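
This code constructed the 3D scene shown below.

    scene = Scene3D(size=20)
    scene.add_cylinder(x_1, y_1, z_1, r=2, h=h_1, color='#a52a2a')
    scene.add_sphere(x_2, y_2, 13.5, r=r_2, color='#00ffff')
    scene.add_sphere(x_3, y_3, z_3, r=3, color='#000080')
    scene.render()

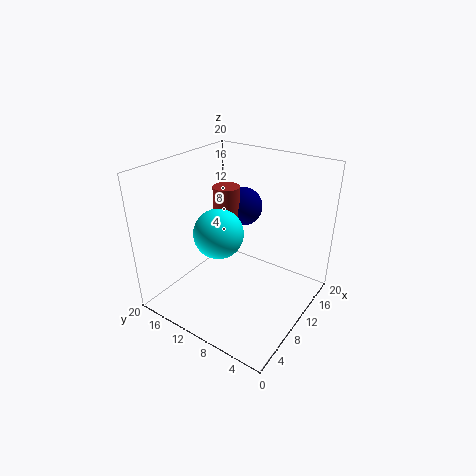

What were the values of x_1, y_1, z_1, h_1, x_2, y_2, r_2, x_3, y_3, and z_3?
x_1 = 13.5; y_1 = 14.5; z_1 = 11; h_1 = 4.5; x_2 = 4.5; y_2 = 9; r_2 = 3; x_3 = 16.5; y_3 = 13.5; z_3 = 11.5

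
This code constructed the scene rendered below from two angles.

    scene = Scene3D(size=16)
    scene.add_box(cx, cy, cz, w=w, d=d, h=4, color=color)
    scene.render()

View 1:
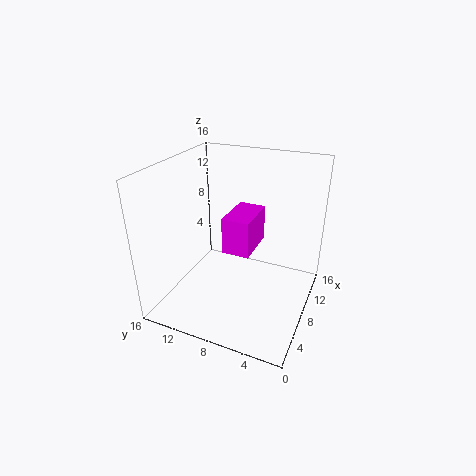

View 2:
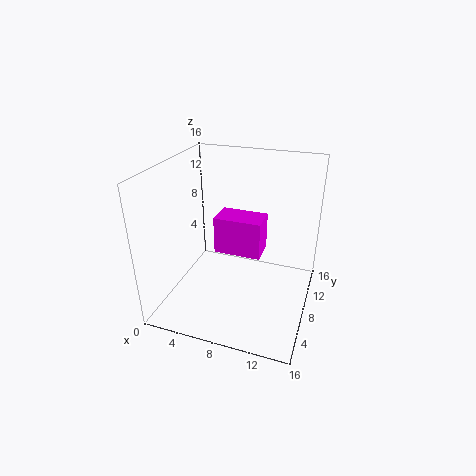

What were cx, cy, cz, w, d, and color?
cx = 6, cy = 6, cz = 7, w = 5, d = 3, color = 'magenta'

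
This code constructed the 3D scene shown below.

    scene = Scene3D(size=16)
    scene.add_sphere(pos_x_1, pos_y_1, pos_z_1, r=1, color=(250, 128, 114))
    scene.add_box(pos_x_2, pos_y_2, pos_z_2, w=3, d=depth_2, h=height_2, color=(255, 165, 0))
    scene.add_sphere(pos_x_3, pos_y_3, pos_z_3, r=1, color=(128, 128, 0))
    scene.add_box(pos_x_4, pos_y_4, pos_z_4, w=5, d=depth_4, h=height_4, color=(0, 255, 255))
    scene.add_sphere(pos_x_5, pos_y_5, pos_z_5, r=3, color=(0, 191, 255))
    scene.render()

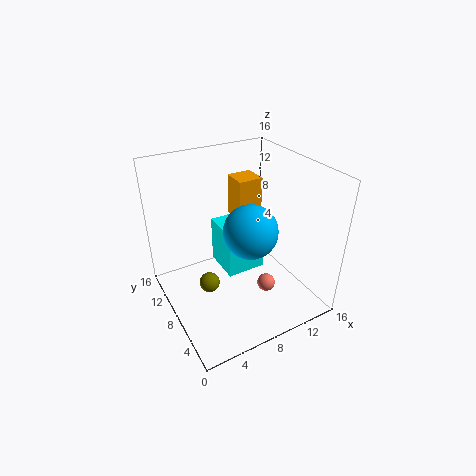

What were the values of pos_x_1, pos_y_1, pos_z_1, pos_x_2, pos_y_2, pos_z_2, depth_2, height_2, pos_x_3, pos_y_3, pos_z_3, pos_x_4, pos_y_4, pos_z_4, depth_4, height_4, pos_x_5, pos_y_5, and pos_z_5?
pos_x_1 = 10, pos_y_1 = 5, pos_z_1 = 3, pos_x_2 = 10, pos_y_2 = 11, pos_z_2 = 8, depth_2 = 3, height_2 = 5, pos_x_3 = 3, pos_y_3 = 5, pos_z_3 = 6, pos_x_4 = 8, pos_y_4 = 10, pos_z_4 = 1, depth_4 = 5, height_4 = 6, pos_x_5 = 9, pos_y_5 = 7, pos_z_5 = 9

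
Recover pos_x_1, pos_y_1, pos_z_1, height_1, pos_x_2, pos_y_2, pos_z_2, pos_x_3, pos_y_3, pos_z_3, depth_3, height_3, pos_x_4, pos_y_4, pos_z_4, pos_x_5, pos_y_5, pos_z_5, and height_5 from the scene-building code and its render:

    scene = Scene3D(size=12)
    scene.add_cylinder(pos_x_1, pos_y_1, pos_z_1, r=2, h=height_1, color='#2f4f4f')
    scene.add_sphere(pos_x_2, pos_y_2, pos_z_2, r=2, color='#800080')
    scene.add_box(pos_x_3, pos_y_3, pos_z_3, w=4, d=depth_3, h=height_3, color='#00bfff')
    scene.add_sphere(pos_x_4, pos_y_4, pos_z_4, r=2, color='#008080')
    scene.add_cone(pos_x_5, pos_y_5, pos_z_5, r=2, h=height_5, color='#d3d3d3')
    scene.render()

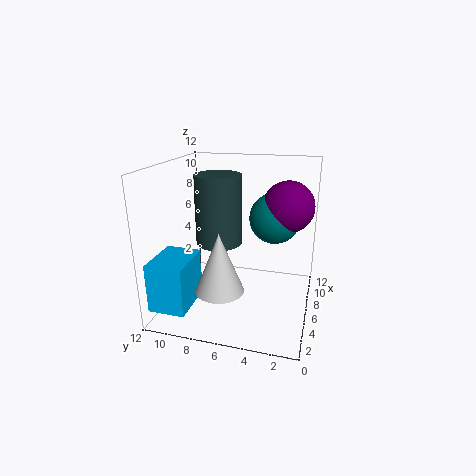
pos_x_1 = 7; pos_y_1 = 8; pos_z_1 = 5; height_1 = 6; pos_x_2 = 6; pos_y_2 = 2; pos_z_2 = 9; pos_x_3 = 1; pos_y_3 = 9; pos_z_3 = 1; depth_3 = 3; height_3 = 4; pos_x_4 = 6; pos_y_4 = 3; pos_z_4 = 8; pos_x_5 = 4; pos_y_5 = 7; pos_z_5 = 2; height_5 = 5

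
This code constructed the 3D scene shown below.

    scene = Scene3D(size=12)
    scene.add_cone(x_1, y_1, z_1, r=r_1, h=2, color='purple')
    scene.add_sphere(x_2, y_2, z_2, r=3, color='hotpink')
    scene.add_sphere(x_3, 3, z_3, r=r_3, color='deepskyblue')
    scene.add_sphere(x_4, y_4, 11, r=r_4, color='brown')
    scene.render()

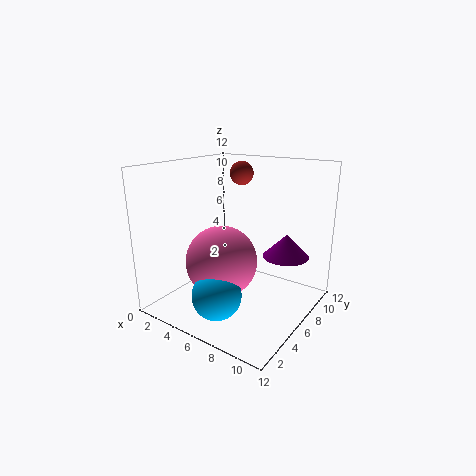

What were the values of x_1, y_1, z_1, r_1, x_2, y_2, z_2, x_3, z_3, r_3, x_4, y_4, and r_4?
x_1 = 9, y_1 = 9, z_1 = 4, r_1 = 2, x_2 = 5, y_2 = 5, z_2 = 4, x_3 = 6, z_3 = 2, r_3 = 2, x_4 = 5, y_4 = 8, r_4 = 1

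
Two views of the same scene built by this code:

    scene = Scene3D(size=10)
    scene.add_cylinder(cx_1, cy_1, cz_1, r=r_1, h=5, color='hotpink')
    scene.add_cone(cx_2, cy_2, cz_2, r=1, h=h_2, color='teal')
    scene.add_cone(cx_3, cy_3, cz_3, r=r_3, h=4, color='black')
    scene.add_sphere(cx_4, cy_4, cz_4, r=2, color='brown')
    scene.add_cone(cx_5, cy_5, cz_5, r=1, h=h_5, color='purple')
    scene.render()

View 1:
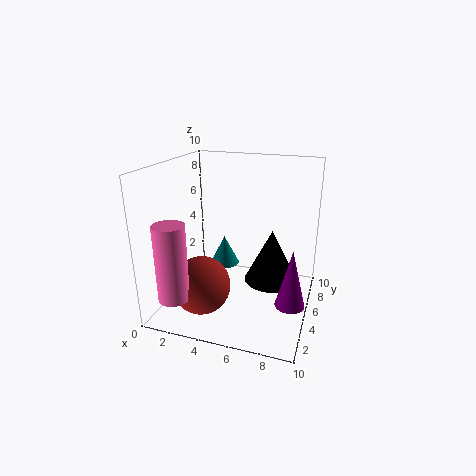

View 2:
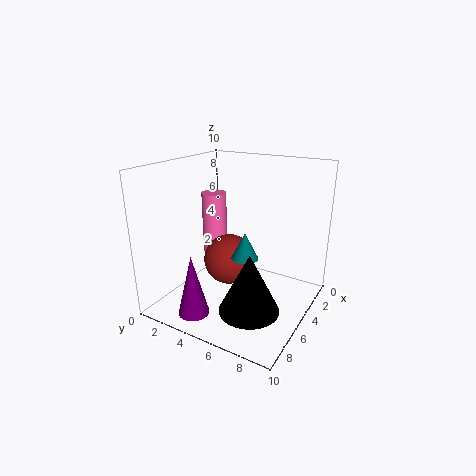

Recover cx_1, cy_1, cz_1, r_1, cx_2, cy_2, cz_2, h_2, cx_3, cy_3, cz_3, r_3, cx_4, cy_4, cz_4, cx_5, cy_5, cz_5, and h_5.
cx_1 = 2
cy_1 = 1
cz_1 = 2
r_1 = 1
cx_2 = 4
cy_2 = 5
cz_2 = 3
h_2 = 2
cx_3 = 7
cy_3 = 7
cz_3 = 1
r_3 = 2
cx_4 = 3
cy_4 = 3
cz_4 = 2
cx_5 = 9
cy_5 = 4
cz_5 = 1
h_5 = 4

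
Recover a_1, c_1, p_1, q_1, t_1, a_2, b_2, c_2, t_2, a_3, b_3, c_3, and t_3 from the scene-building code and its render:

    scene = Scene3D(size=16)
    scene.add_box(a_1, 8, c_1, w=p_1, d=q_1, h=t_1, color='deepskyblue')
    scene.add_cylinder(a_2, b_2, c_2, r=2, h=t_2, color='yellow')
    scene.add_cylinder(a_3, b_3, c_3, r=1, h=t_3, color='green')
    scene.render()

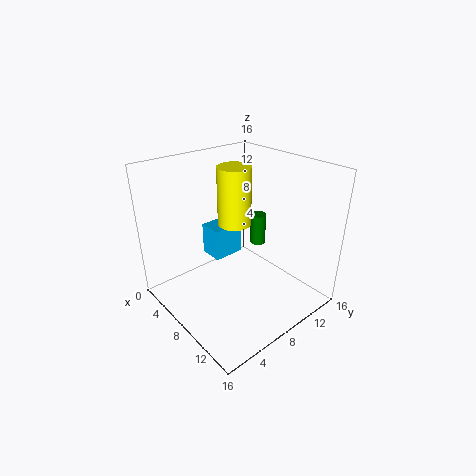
a_1 = 1; c_1 = 3; p_1 = 3; q_1 = 4; t_1 = 4; a_2 = 5; b_2 = 10; c_2 = 8; t_2 = 7; a_3 = 5; b_3 = 14; c_3 = 4; t_3 = 4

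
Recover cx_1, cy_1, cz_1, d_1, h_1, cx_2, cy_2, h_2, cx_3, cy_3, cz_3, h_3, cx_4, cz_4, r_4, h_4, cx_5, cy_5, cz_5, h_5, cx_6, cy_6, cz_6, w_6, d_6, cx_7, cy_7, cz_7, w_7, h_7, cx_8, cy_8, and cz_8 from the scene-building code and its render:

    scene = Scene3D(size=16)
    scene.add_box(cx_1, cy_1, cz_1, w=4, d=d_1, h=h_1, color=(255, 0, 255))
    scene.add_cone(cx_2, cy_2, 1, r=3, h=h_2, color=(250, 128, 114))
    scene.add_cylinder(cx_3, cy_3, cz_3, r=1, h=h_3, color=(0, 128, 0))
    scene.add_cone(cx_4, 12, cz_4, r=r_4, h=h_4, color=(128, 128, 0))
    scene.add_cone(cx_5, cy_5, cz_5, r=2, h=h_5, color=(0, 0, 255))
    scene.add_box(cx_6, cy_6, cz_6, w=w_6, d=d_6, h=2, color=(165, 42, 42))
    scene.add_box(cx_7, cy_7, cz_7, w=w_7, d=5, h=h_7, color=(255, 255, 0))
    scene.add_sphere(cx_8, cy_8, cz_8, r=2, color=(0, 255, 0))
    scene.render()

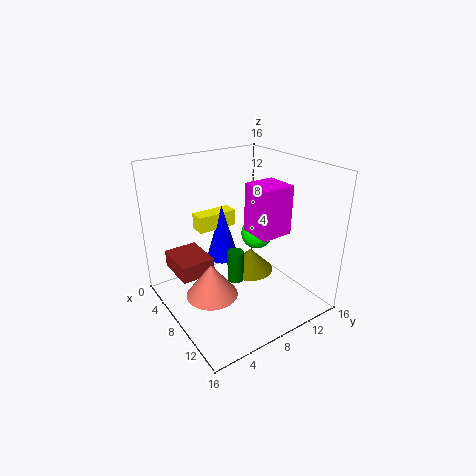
cx_1 = 5; cy_1 = 11; cz_1 = 7; d_1 = 4; h_1 = 6; cx_2 = 7; cy_2 = 5; h_2 = 4; cx_3 = 6; cy_3 = 9; cz_3 = 1; h_3 = 4; cx_4 = 5; cz_4 = 1; r_4 = 3; h_4 = 3; cx_5 = 3; cy_5 = 9; cz_5 = 3; h_5 = 7; cx_6 = 1; cy_6 = 2; cz_6 = 3; w_6 = 5; d_6 = 4; cx_7 = 1; cy_7 = 6; cz_7 = 7; w_7 = 2; h_7 = 2; cx_8 = 5; cy_8 = 13; cz_8 = 6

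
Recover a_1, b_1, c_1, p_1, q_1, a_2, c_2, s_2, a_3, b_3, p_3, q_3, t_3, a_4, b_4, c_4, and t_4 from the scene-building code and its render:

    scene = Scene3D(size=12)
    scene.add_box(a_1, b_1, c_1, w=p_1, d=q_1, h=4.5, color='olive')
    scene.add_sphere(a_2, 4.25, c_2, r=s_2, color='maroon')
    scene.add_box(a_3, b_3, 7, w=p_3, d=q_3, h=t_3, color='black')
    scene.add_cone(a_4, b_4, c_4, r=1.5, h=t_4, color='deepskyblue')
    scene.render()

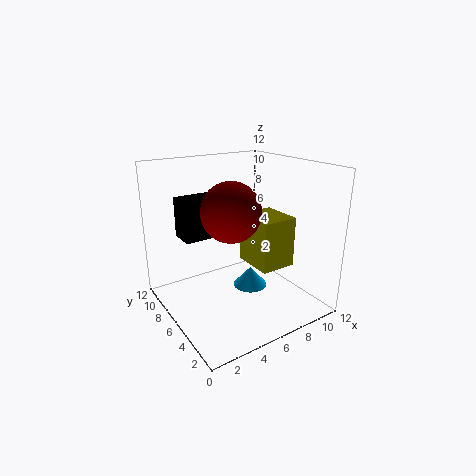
a_1 = 7.75, b_1 = 4.5, c_1 = 2.75, p_1 = 3.25, q_1 = 3.75, a_2 = 4.25, c_2 = 9, s_2 = 2.25, a_3 = 1, b_3 = 5, p_3 = 3, q_3 = 2, t_3 = 3, a_4 = 7.5, b_4 = 6.25, c_4 = 1, t_4 = 1.75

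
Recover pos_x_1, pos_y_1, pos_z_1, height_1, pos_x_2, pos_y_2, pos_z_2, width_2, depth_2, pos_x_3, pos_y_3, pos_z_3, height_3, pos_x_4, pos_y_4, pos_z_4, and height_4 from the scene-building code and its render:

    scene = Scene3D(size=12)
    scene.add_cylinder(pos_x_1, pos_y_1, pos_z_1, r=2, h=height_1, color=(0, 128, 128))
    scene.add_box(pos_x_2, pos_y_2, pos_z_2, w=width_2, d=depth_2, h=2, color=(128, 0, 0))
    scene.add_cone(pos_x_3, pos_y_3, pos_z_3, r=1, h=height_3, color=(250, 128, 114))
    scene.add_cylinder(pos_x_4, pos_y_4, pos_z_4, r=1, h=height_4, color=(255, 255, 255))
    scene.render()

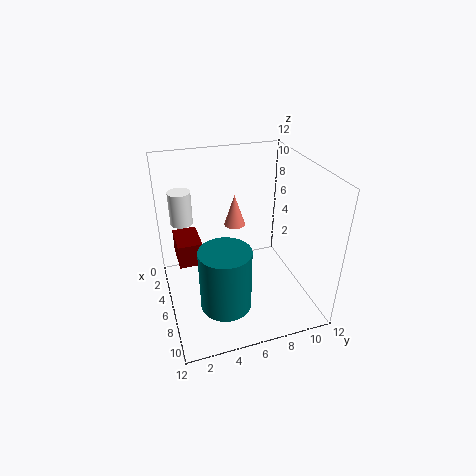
pos_x_1 = 9; pos_y_1 = 4; pos_z_1 = 2; height_1 = 5; pos_x_2 = 3; pos_y_2 = 1; pos_z_2 = 4; width_2 = 3; depth_2 = 2; pos_x_3 = 2; pos_y_3 = 7; pos_z_3 = 5; height_3 = 3; pos_x_4 = 2; pos_y_4 = 2; pos_z_4 = 6; height_4 = 3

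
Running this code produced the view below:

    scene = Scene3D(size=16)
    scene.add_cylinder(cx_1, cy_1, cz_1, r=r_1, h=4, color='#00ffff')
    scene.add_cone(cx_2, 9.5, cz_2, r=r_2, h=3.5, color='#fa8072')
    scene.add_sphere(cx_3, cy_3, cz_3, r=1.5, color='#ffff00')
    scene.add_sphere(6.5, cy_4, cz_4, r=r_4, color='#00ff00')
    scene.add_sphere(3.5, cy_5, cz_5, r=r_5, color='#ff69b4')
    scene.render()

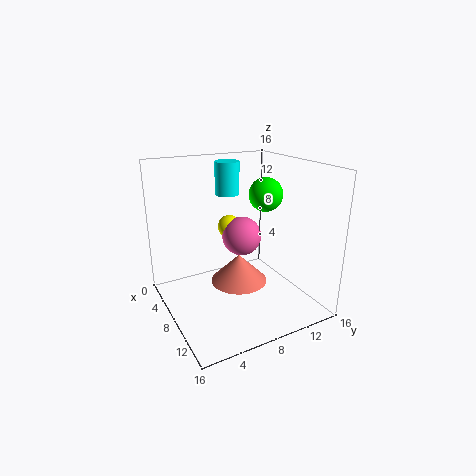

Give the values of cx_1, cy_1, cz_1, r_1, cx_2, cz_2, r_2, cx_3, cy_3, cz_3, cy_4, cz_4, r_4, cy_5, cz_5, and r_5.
cx_1 = 2.5
cy_1 = 9.5
cz_1 = 11.5
r_1 = 1.5
cx_2 = 5.5
cz_2 = 1
r_2 = 3.5
cx_3 = 2
cy_3 = 10
cz_3 = 7
cy_4 = 12.5
cz_4 = 12
r_4 = 2
cy_5 = 11
cz_5 = 6
r_5 = 2.5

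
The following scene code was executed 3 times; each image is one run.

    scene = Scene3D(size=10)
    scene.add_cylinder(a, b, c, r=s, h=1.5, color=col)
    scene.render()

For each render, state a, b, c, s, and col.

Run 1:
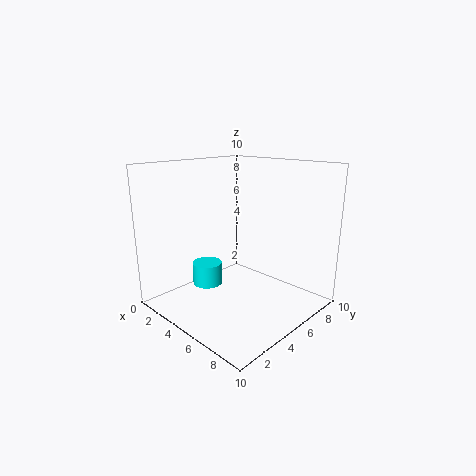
a = 4, b = 3, c = 2, s = 1, col = 'cyan'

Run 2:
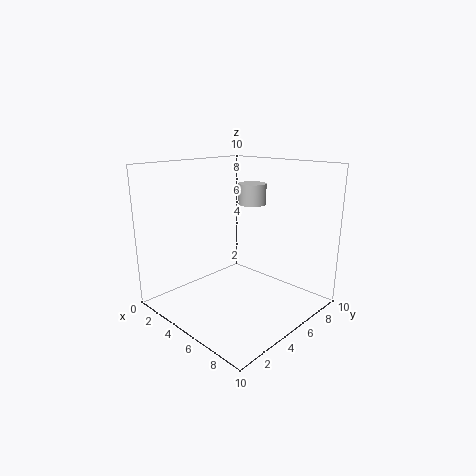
a = 4.5, b = 7, c = 7, s = 1, col = 'lightgray'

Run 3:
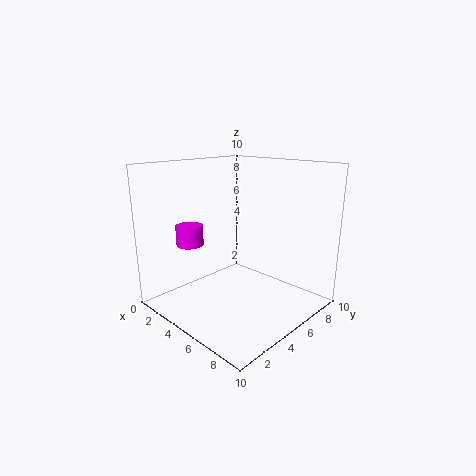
a = 1.5, b = 3.5, c = 4, s = 1, col = 'magenta'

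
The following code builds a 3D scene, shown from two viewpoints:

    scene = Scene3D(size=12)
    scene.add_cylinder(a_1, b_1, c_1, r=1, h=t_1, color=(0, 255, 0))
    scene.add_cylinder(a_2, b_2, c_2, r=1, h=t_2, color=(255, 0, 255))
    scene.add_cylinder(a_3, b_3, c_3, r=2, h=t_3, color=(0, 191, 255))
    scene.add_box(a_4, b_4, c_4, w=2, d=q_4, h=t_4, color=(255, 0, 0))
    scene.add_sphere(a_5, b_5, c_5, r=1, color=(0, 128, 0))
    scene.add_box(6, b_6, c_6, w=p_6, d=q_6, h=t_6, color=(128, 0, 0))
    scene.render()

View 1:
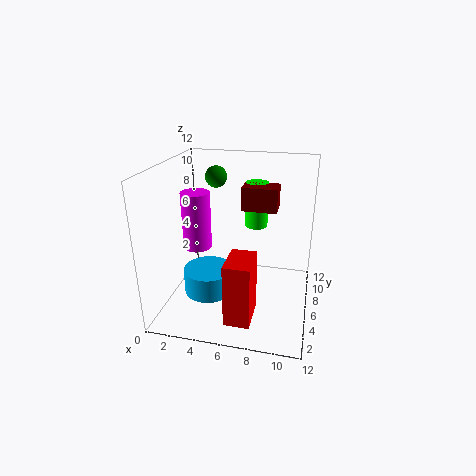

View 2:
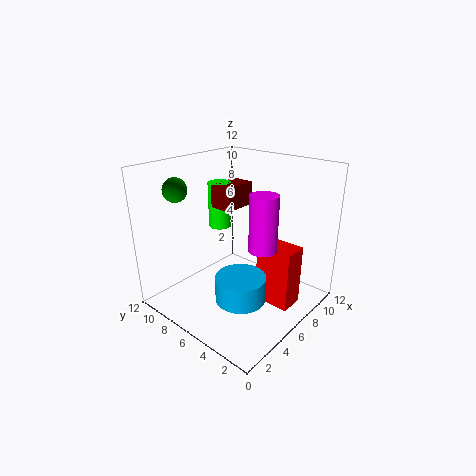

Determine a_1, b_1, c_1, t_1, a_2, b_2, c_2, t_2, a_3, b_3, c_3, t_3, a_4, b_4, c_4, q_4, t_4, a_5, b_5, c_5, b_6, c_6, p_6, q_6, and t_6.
a_1 = 7, b_1 = 9, c_1 = 6, t_1 = 4, a_2 = 4, b_2 = 2, c_2 = 7, t_2 = 4, a_3 = 4, b_3 = 4, c_3 = 2, t_3 = 2, a_4 = 6, b_4 = 1, c_4 = 1, q_4 = 3, t_4 = 5, a_5 = 3, b_5 = 10, c_5 = 10, b_6 = 7, c_6 = 8, p_6 = 3, q_6 = 2, t_6 = 2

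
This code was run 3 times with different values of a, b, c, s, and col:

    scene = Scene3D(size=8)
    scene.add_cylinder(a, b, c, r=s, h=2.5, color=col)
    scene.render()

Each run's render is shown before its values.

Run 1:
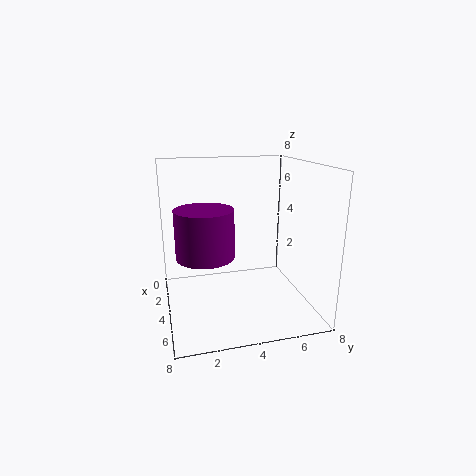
a = 5
b = 2
c = 3.5
s = 1.5
col = 'purple'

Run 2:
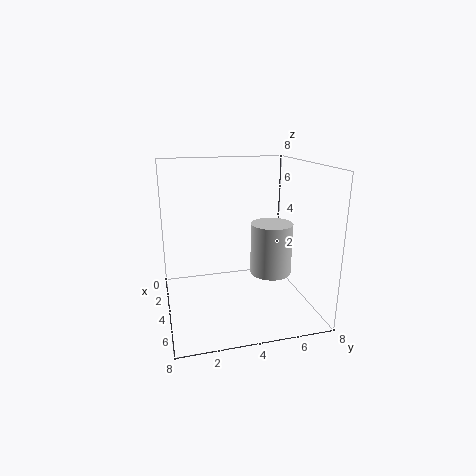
a = 6.5
b = 5
c = 3
s = 1
col = 'lightgray'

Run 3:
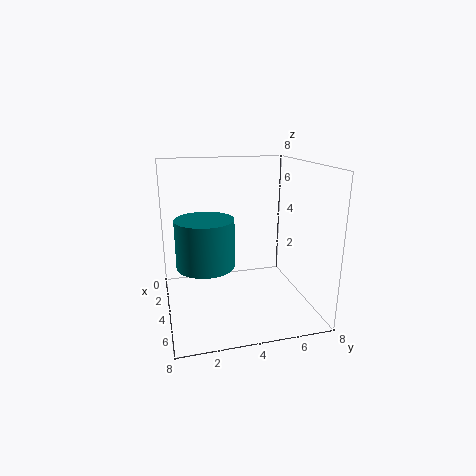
a = 5
b = 2
c = 3
s = 1.5
col = 'teal'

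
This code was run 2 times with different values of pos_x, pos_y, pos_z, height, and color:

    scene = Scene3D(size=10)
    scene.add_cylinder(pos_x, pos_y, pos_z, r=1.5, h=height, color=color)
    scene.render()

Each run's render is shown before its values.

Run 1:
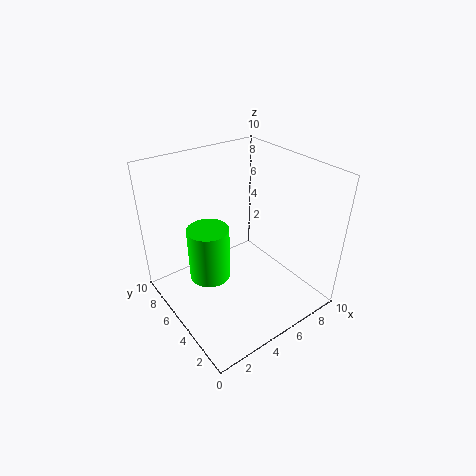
pos_x = 3.5, pos_y = 6.5, pos_z = 1.5, height = 4, color = 'lime'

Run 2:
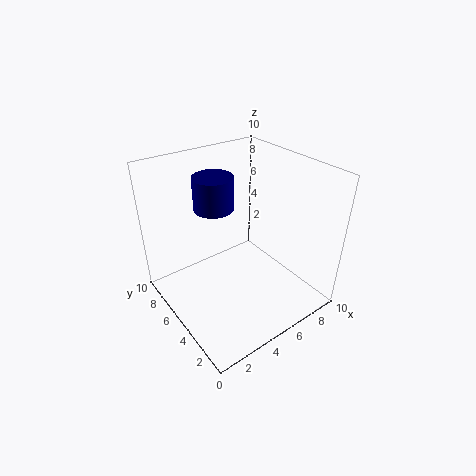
pos_x = 5, pos_y = 8, pos_z = 6, height = 2.5, color = 'navy'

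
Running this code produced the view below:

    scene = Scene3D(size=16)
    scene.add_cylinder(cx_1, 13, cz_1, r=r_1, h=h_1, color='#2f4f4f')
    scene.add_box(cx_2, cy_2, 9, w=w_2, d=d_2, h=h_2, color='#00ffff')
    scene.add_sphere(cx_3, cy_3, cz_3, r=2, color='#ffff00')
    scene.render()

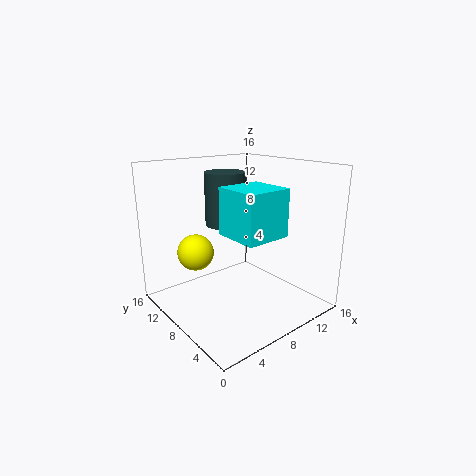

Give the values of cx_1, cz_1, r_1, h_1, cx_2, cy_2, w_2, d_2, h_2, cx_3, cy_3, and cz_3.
cx_1 = 10
cz_1 = 8
r_1 = 2.5
h_1 = 6.5
cx_2 = 5.5
cy_2 = 3
w_2 = 5
d_2 = 5
h_2 = 5
cx_3 = 4
cy_3 = 10.5
cz_3 = 6.5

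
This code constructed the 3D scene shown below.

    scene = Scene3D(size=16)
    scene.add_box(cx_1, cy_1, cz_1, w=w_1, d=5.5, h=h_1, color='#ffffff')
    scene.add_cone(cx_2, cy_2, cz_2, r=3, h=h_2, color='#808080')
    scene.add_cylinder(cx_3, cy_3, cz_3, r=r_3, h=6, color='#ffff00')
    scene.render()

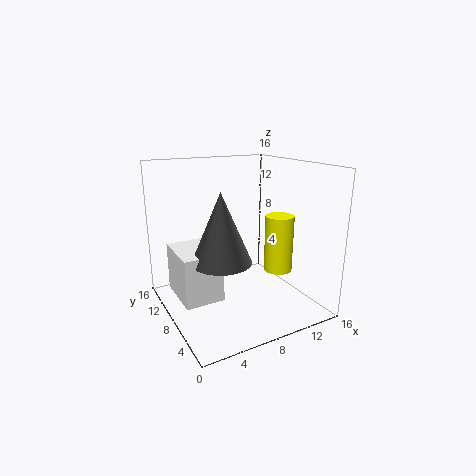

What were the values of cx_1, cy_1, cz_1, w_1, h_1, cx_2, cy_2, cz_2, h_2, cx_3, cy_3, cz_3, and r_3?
cx_1 = 0.5; cy_1 = 4.5; cz_1 = 3; w_1 = 4; h_1 = 5; cx_2 = 4.5; cy_2 = 5; cz_2 = 7; h_2 = 7; cx_3 = 11; cy_3 = 4.5; cz_3 = 5; r_3 = 1.5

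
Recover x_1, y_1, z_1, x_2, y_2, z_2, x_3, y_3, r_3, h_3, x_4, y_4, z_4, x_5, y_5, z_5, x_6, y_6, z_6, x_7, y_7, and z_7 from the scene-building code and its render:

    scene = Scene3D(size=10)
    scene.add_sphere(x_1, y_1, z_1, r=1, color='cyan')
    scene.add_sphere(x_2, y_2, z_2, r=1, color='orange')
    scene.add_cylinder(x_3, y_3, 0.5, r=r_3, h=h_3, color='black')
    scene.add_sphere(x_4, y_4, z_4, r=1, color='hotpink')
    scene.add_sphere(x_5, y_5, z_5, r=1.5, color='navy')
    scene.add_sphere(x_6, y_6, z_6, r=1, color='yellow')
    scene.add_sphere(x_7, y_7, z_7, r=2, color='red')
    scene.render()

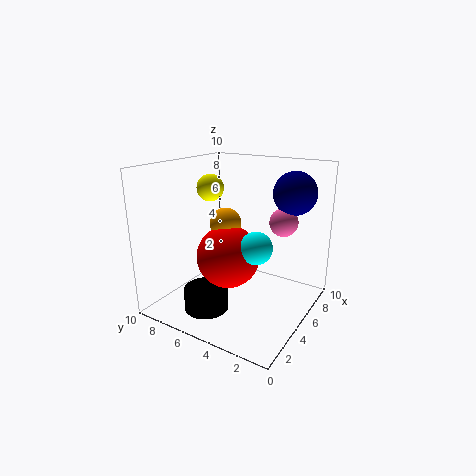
x_1 = 3
y_1 = 2.5
z_1 = 5.5
x_2 = 3.5
y_2 = 5
z_2 = 6.5
x_3 = 2.5
y_3 = 6
r_3 = 1.5
h_3 = 1.5
x_4 = 7
y_4 = 2.5
z_4 = 6
x_5 = 7.5
y_5 = 2
z_5 = 8
x_6 = 6
y_6 = 8
z_6 = 8
x_7 = 3
y_7 = 4.5
z_7 = 4.5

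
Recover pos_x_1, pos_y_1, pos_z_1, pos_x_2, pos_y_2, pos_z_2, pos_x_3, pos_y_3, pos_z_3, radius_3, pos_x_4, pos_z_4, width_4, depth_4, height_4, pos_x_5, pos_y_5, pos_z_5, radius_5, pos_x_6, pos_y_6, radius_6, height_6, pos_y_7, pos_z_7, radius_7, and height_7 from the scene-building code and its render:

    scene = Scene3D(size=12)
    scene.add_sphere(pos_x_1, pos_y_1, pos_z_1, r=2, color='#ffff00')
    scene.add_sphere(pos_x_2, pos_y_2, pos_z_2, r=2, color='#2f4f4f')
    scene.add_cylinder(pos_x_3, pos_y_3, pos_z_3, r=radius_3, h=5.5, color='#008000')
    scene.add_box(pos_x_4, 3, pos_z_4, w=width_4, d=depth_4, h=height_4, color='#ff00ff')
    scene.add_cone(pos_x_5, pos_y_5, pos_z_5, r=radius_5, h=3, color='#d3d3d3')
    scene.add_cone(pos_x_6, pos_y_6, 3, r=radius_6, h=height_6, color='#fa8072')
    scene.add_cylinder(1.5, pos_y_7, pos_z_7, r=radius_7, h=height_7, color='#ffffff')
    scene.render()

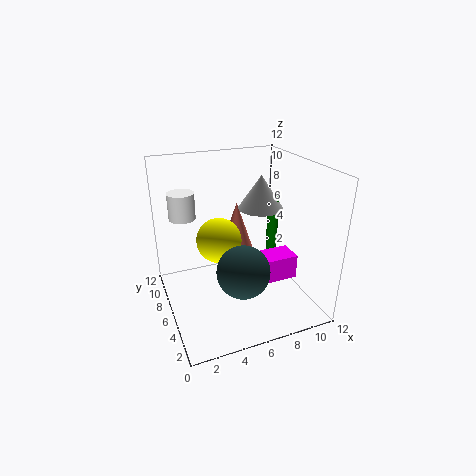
pos_x_1 = 5; pos_y_1 = 8; pos_z_1 = 5; pos_x_2 = 5; pos_y_2 = 2.5; pos_z_2 = 5; pos_x_3 = 10; pos_y_3 = 7.5; pos_z_3 = 3; radius_3 = 0.5; pos_x_4 = 6; pos_z_4 = 3; width_4 = 4; depth_4 = 2; height_4 = 2; pos_x_5 = 9; pos_y_5 = 8; pos_z_5 = 7.5; radius_5 = 2; pos_x_6 = 7.5; pos_y_6 = 10; radius_6 = 1.5; height_6 = 4.5; pos_y_7 = 6; pos_z_7 = 8.5; radius_7 = 1; height_7 = 2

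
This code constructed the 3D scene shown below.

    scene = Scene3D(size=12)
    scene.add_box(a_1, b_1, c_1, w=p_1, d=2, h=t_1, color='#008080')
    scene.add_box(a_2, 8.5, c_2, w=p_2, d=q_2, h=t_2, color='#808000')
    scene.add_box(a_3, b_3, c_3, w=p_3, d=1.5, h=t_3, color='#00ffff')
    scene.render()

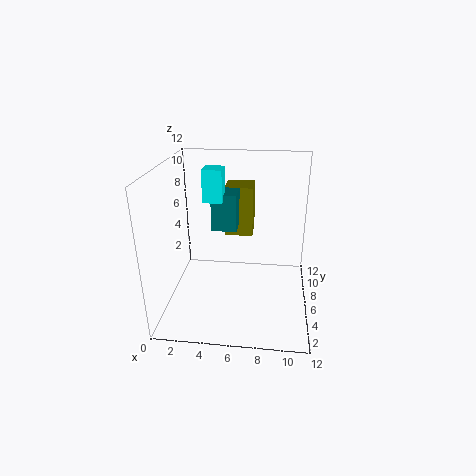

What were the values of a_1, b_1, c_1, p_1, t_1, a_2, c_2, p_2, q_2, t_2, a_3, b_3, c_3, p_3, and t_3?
a_1 = 4
b_1 = 5
c_1 = 7
p_1 = 2
t_1 = 3
a_2 = 4.5
c_2 = 5
p_2 = 2.5
q_2 = 2.5
t_2 = 4.5
a_3 = 3.5
b_3 = 4.5
c_3 = 9.5
p_3 = 1.5
t_3 = 2.5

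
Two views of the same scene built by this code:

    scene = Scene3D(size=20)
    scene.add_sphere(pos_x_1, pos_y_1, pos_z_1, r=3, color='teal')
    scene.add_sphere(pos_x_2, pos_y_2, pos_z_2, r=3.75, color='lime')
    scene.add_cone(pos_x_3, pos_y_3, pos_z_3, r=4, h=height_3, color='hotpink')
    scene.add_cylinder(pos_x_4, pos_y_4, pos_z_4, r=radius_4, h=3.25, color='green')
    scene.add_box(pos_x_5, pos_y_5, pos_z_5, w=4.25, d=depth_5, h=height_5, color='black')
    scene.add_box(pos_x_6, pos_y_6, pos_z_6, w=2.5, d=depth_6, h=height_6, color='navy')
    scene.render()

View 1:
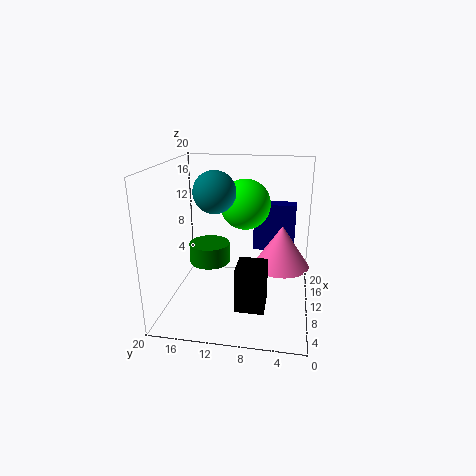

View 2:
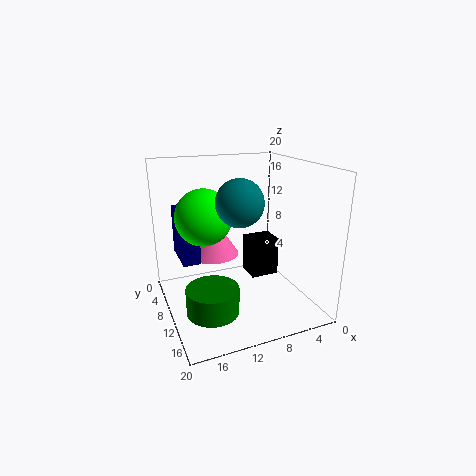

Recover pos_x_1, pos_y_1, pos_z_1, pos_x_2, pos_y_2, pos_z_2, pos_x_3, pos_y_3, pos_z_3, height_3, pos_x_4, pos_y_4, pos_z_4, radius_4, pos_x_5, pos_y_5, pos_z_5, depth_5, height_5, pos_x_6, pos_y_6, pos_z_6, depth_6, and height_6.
pos_x_1 = 11.25
pos_y_1 = 13.5
pos_z_1 = 16
pos_x_2 = 14.75
pos_y_2 = 9.75
pos_z_2 = 13.5
pos_x_3 = 11.75
pos_y_3 = 4
pos_z_3 = 5.5
height_3 = 6
pos_x_4 = 15.75
pos_y_4 = 15.75
pos_z_4 = 3.25
radius_4 = 3.25
pos_x_5 = 3
pos_y_5 = 5.5
pos_z_5 = 2.75
depth_5 = 3.75
height_5 = 5.75
pos_x_6 = 15
pos_y_6 = 2.25
pos_z_6 = 6.25
depth_6 = 6.25
height_6 = 7.25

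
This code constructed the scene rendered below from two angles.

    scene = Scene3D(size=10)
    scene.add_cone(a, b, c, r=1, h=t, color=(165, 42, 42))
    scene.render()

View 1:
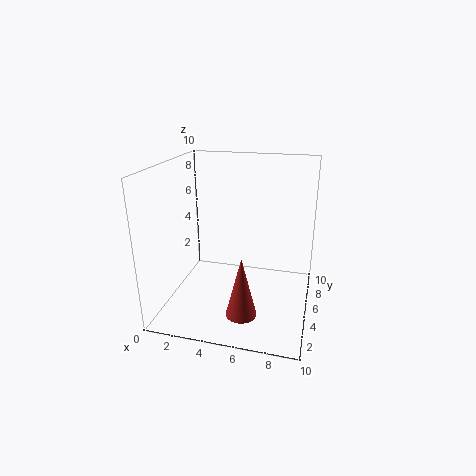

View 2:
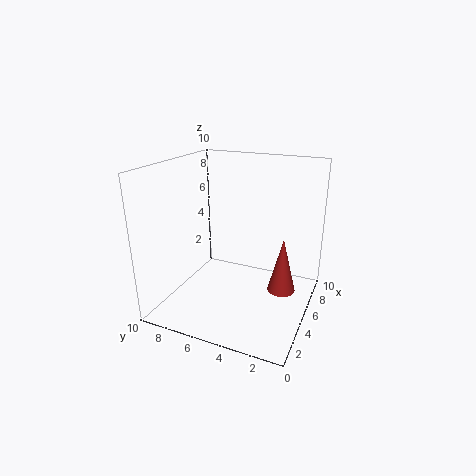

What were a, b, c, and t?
a = 6, b = 2, c = 1, t = 4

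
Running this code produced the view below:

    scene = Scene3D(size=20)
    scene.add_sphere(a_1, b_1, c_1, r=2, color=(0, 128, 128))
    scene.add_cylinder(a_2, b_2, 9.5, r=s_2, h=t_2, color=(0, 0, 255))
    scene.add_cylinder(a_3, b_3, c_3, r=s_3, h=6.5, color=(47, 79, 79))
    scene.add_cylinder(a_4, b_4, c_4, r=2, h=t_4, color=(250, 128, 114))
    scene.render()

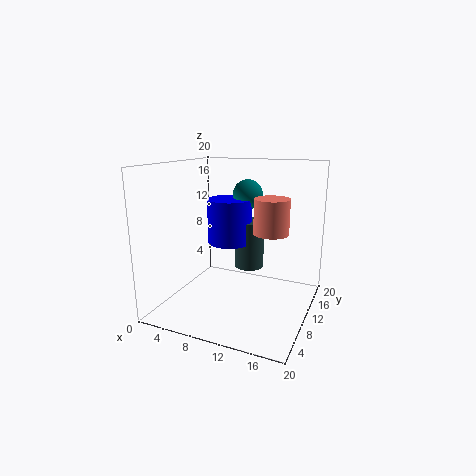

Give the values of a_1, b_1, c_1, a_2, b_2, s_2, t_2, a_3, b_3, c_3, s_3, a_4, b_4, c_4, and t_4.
a_1 = 11, b_1 = 11, c_1 = 16, a_2 = 9, b_2 = 9.5, s_2 = 3, t_2 = 6, a_3 = 11.5, b_3 = 10.5, c_3 = 6, s_3 = 2, a_4 = 16.5, b_4 = 4.5, c_4 = 13, t_4 = 4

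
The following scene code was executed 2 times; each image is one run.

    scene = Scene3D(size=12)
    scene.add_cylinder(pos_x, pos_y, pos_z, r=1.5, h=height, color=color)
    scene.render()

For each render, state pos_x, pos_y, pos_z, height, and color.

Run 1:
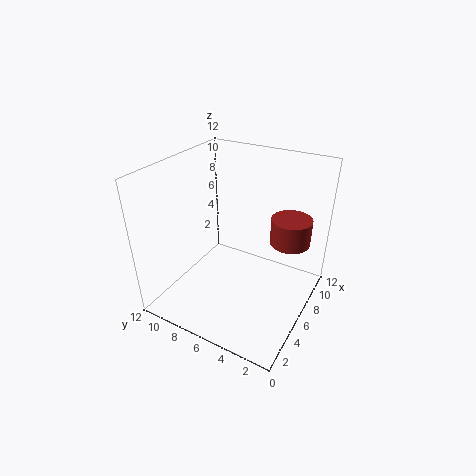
pos_x = 6; pos_y = 1.5; pos_z = 7; height = 2; color = 'brown'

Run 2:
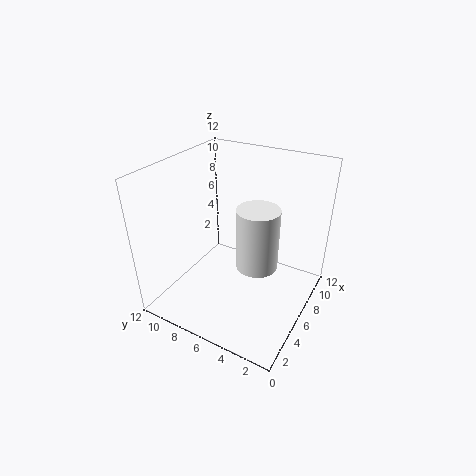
pos_x = 3.5; pos_y = 3; pos_z = 6; height = 4.5; color = 'white'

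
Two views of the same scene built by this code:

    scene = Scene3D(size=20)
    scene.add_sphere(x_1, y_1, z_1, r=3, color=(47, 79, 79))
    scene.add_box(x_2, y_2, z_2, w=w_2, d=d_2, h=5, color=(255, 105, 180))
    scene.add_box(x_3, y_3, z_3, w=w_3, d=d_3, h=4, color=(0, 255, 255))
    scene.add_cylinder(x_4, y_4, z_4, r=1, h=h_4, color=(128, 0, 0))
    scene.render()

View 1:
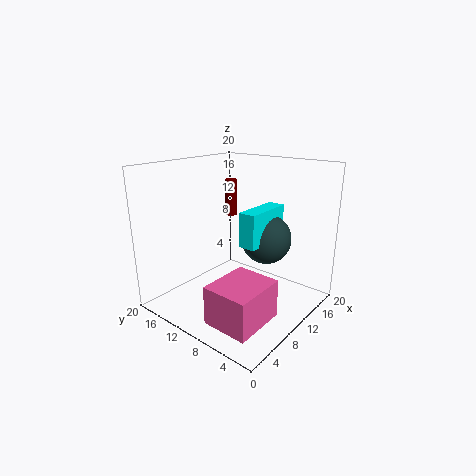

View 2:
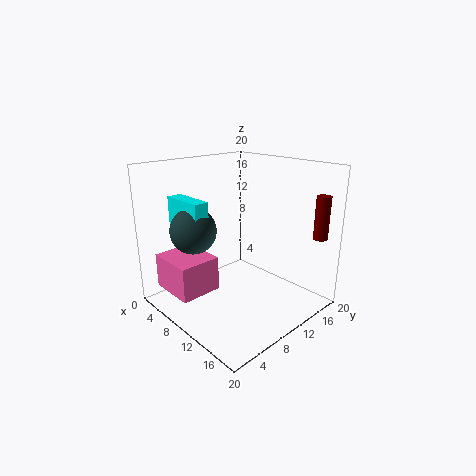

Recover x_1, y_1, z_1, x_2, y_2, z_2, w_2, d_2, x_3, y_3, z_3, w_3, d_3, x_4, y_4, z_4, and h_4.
x_1 = 8; y_1 = 4; z_1 = 12; x_2 = 1; y_2 = 2; z_2 = 2; w_2 = 7; d_2 = 6; x_3 = 4; y_3 = 3; z_3 = 12; w_3 = 6; d_3 = 2; x_4 = 18; y_4 = 18; z_4 = 10; h_4 = 6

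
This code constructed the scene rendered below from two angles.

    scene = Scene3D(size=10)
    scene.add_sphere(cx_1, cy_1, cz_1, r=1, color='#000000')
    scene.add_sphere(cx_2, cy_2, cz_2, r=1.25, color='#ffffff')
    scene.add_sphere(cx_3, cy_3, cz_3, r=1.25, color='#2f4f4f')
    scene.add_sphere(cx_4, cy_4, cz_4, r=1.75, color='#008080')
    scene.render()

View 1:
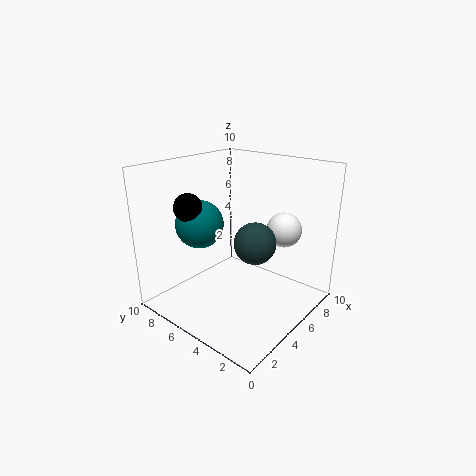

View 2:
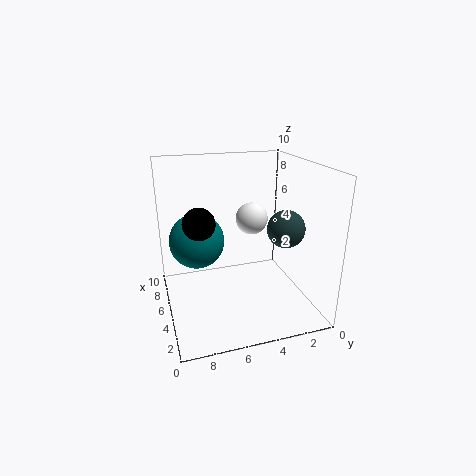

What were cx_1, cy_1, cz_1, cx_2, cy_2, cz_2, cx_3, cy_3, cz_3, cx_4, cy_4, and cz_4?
cx_1 = 3.25
cy_1 = 8
cz_1 = 7
cx_2 = 7.75
cy_2 = 3
cz_2 = 5.25
cx_3 = 3.25
cy_3 = 2.25
cz_3 = 6
cx_4 = 4.25
cy_4 = 8
cz_4 = 5.5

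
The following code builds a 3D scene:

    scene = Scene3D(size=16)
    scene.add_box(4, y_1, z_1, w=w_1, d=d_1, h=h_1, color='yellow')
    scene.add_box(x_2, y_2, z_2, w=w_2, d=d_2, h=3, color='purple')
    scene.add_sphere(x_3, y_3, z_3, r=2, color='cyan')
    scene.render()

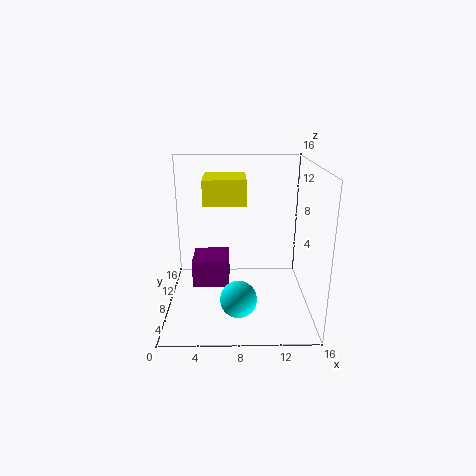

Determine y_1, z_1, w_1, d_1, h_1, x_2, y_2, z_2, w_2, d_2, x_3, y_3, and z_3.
y_1 = 10, z_1 = 11, w_1 = 5, d_1 = 5, h_1 = 3, x_2 = 3, y_2 = 6, z_2 = 3, w_2 = 4, d_2 = 4, x_3 = 8, y_3 = 5, z_3 = 2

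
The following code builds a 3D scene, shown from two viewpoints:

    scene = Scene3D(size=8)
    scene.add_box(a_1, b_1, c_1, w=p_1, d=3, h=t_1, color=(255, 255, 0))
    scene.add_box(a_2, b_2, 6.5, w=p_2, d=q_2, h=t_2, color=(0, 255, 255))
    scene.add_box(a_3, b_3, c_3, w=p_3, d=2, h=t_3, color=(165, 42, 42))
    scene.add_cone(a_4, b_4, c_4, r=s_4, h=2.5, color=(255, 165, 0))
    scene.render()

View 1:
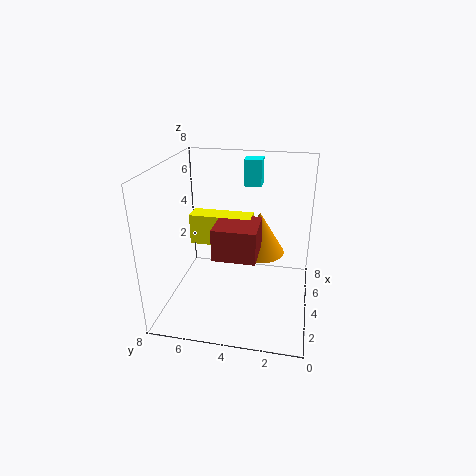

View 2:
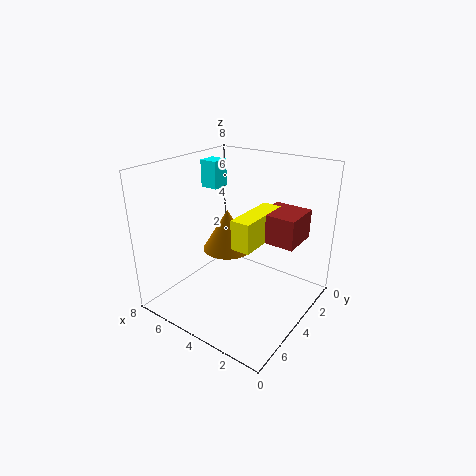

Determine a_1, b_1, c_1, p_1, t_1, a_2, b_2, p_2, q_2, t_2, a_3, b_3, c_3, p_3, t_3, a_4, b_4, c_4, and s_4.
a_1 = 2
b_1 = 3
c_1 = 4.5
p_1 = 1
t_1 = 1.5
a_2 = 5.5
b_2 = 3
p_2 = 1
q_2 = 1
t_2 = 1.5
a_3 = 0.5
b_3 = 2.5
c_3 = 4.5
p_3 = 2
t_3 = 1.5
a_4 = 5.5
b_4 = 3
c_4 = 2.5
s_4 = 1.5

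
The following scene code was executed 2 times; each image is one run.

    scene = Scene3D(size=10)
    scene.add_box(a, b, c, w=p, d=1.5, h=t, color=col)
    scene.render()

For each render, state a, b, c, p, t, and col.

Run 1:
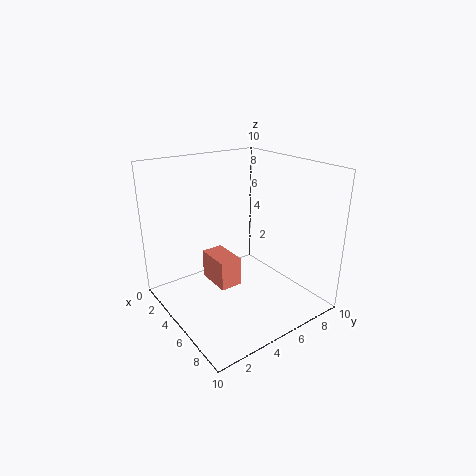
a = 3.5; b = 3; c = 2; p = 2.5; t = 2; col = 'salmon'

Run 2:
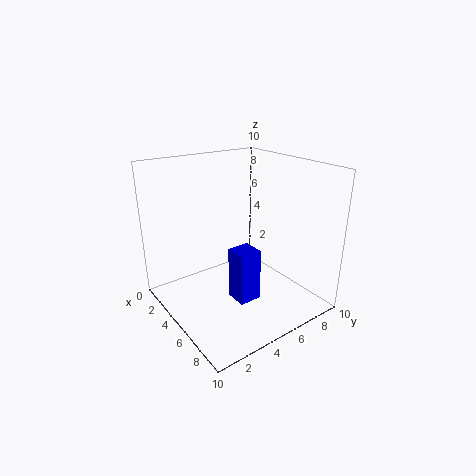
a = 6; b = 3.5; c = 1.5; p = 1.5; t = 3.5; col = 'blue'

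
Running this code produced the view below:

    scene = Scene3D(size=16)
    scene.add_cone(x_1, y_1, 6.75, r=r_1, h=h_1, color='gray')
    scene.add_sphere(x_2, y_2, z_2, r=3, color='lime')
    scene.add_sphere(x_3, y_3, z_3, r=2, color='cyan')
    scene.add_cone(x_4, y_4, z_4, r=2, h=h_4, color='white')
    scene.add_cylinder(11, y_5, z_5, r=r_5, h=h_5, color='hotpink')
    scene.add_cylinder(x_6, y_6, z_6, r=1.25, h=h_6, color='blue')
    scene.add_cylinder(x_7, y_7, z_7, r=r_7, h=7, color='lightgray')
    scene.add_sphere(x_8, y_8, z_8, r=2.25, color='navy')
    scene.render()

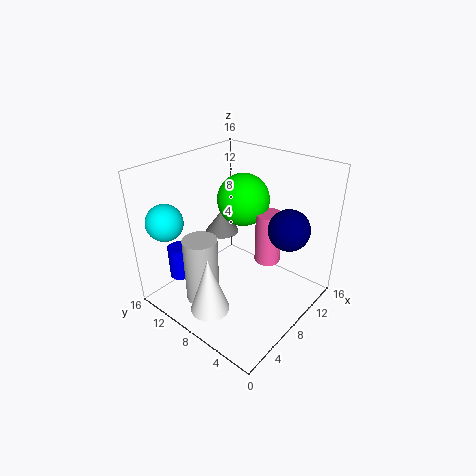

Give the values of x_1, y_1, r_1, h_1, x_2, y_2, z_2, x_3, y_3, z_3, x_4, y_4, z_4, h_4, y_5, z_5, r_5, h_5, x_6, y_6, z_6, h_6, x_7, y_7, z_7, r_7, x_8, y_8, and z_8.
x_1 = 9.75
y_1 = 12
r_1 = 2
h_1 = 2.75
x_2 = 10.75
y_2 = 9.5
z_2 = 11.25
x_3 = 2.5
y_3 = 13.5
z_3 = 10.25
x_4 = 2
y_4 = 6.75
z_4 = 2.75
h_4 = 6
y_5 = 6
z_5 = 4.5
r_5 = 1.5
h_5 = 6
x_6 = 3.75
y_6 = 13.25
z_6 = 3
h_6 = 3.75
x_7 = 2.75
y_7 = 8.5
z_7 = 3
r_7 = 1.75
x_8 = 10.75
y_8 = 3.25
z_8 = 9.5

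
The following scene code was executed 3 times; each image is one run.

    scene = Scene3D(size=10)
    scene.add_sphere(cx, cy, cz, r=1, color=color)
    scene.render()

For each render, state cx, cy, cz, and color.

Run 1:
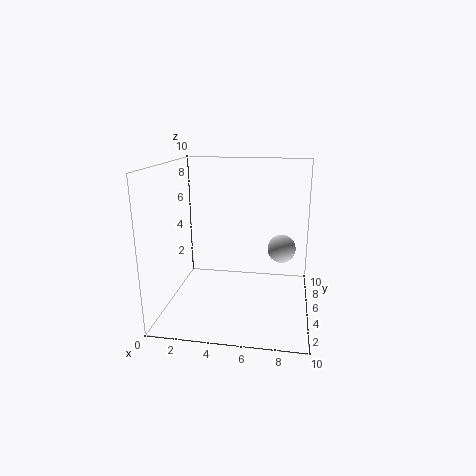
cx = 8, cy = 6, cz = 4, color = 'lightgray'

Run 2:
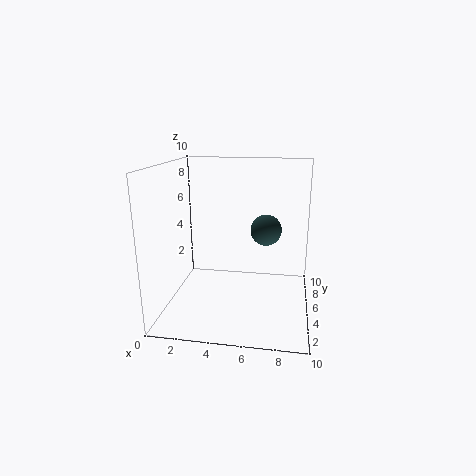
cx = 7, cy = 4, cz = 6, color = 'darkslategray'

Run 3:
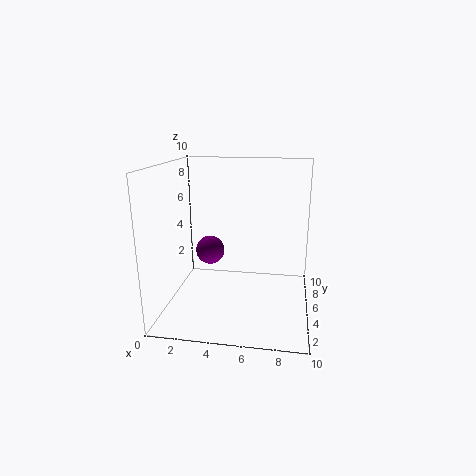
cx = 3, cy = 5, cz = 4, color = 'purple'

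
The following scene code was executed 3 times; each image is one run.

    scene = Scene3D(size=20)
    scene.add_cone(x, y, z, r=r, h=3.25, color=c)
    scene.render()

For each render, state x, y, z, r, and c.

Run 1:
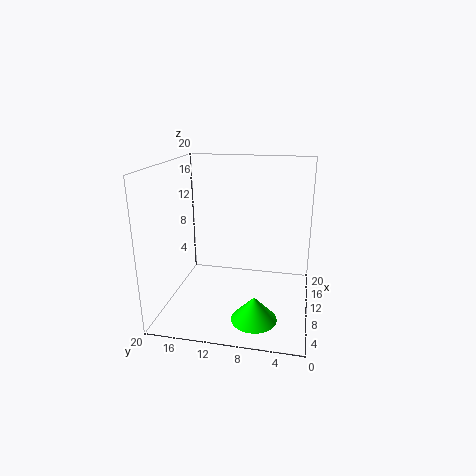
x = 4.5
y = 6.75
z = 1
r = 3
c = 'lime'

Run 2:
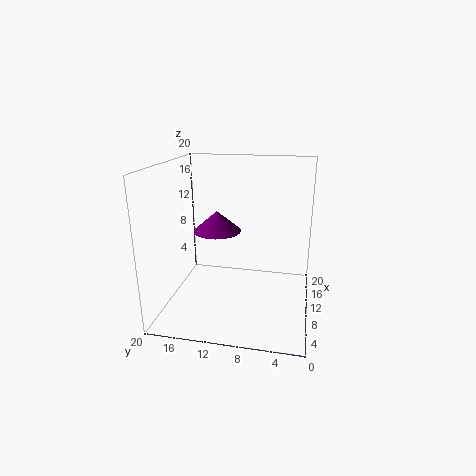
x = 15.5
y = 14.5
z = 8.75
r = 3.75
c = 'purple'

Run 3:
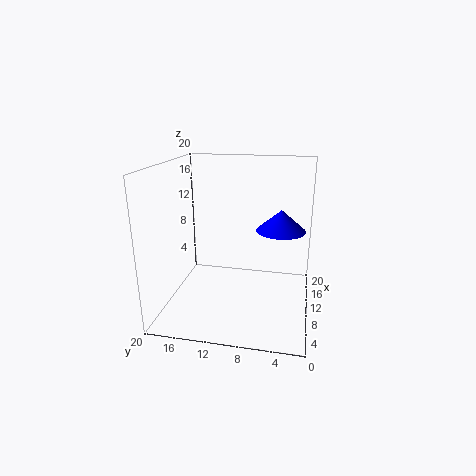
x = 15.5
y = 4.5
z = 9.5
r = 3.75
c = 'blue'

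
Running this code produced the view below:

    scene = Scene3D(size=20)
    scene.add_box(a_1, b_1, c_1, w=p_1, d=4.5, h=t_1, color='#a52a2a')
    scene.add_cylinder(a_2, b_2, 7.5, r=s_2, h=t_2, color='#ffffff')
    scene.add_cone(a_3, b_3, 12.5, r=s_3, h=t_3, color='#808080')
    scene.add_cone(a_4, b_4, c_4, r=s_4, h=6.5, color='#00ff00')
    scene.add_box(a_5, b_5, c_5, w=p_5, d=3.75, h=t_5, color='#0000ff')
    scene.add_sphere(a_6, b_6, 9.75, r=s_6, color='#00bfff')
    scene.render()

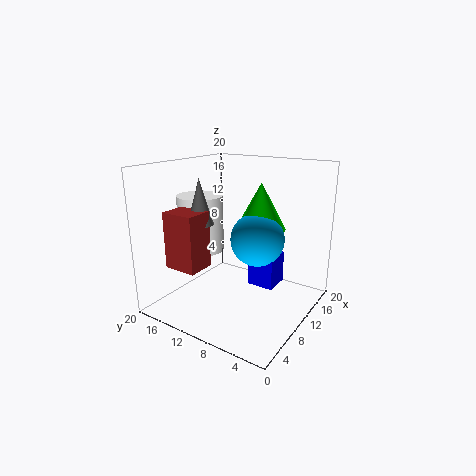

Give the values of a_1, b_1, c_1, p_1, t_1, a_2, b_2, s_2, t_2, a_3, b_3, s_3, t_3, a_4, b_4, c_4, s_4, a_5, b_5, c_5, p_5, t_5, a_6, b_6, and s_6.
a_1 = 2.25; b_1 = 11.75; c_1 = 7; p_1 = 3.75; t_1 = 7.5; a_2 = 9; b_2 = 15.75; s_2 = 3.25; t_2 = 8; a_3 = 6; b_3 = 13.25; s_3 = 1.75; t_3 = 6; a_4 = 12.75; b_4 = 8; c_4 = 11; s_4 = 3.5; a_5 = 10.75; b_5 = 5; c_5 = 3; p_5 = 3.75; t_5 = 4.5; a_6 = 11.5; b_6 = 7.75; s_6 = 3.75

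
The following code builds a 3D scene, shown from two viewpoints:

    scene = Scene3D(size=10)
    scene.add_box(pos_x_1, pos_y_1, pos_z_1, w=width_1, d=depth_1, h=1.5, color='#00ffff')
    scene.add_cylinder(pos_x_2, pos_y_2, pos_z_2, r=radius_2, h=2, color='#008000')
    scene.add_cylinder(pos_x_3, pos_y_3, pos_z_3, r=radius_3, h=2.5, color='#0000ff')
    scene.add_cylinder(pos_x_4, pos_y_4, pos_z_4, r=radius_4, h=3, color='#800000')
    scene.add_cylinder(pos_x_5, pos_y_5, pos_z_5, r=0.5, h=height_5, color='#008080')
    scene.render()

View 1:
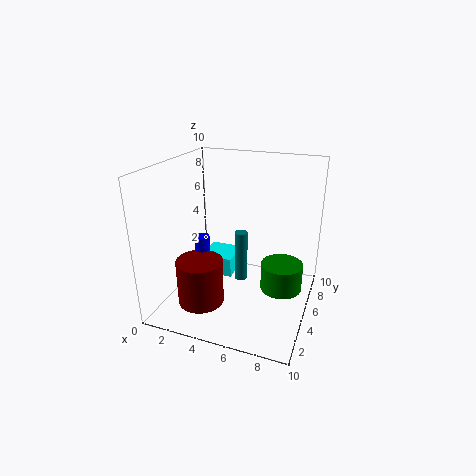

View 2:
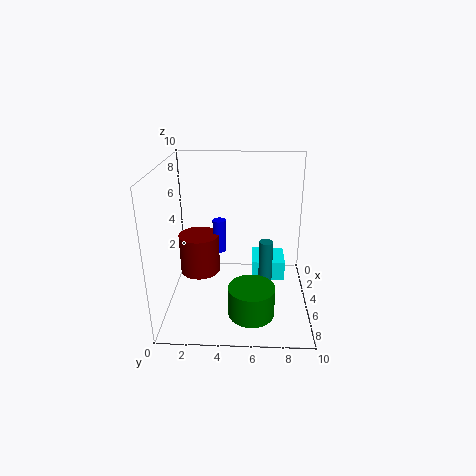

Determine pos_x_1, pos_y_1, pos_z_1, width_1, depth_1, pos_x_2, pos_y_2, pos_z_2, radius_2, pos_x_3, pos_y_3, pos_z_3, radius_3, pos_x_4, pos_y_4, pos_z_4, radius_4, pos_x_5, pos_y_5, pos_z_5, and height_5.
pos_x_1 = 1.5, pos_y_1 = 6, pos_z_1 = 1, width_1 = 2.5, depth_1 = 2.5, pos_x_2 = 8, pos_y_2 = 6, pos_z_2 = 1, radius_2 = 1.5, pos_x_3 = 3, pos_y_3 = 3.5, pos_z_3 = 3, radius_3 = 0.5, pos_x_4 = 3.5, pos_y_4 = 2, pos_z_4 = 1.5, radius_4 = 1.5, pos_x_5 = 4.5, pos_y_5 = 7, pos_z_5 = 0.5, height_5 = 4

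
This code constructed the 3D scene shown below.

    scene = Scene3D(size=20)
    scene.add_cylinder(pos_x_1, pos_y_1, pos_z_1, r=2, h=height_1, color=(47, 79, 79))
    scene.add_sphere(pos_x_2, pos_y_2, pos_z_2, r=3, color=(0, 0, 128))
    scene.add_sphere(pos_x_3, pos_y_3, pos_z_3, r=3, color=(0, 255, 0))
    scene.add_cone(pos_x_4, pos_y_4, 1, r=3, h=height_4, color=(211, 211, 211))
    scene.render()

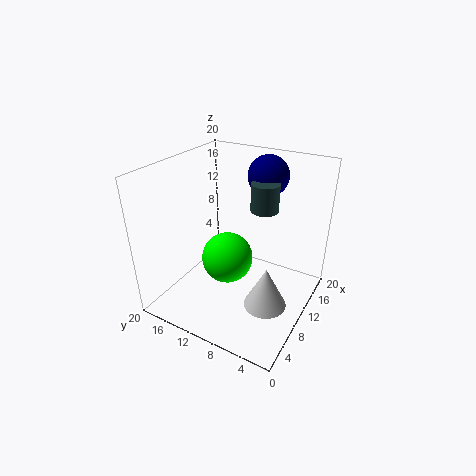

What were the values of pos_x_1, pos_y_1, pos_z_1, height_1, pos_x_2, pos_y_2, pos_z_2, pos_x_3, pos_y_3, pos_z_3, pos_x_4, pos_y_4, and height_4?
pos_x_1 = 14, pos_y_1 = 8, pos_z_1 = 13, height_1 = 4, pos_x_2 = 17, pos_y_2 = 9, pos_z_2 = 17, pos_x_3 = 4, pos_y_3 = 8, pos_z_3 = 11, pos_x_4 = 9, pos_y_4 = 5, height_4 = 6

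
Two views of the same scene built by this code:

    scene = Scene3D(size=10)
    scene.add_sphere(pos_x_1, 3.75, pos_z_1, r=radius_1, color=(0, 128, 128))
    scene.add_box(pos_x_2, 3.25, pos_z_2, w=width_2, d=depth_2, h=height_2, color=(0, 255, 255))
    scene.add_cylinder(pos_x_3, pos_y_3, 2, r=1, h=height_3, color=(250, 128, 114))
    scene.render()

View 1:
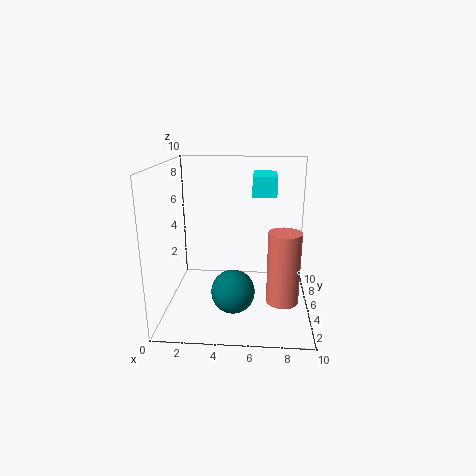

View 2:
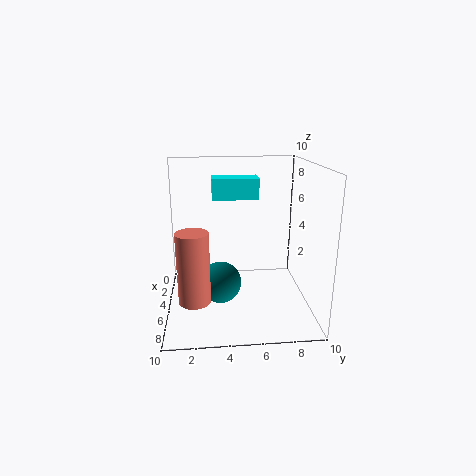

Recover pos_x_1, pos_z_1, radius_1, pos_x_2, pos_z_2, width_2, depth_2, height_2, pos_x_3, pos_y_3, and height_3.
pos_x_1 = 4.75; pos_z_1 = 1.5; radius_1 = 1.5; pos_x_2 = 6; pos_z_2 = 8.25; width_2 = 1.5; depth_2 = 2.75; height_2 = 1.25; pos_x_3 = 8; pos_y_3 = 2; height_3 = 4.5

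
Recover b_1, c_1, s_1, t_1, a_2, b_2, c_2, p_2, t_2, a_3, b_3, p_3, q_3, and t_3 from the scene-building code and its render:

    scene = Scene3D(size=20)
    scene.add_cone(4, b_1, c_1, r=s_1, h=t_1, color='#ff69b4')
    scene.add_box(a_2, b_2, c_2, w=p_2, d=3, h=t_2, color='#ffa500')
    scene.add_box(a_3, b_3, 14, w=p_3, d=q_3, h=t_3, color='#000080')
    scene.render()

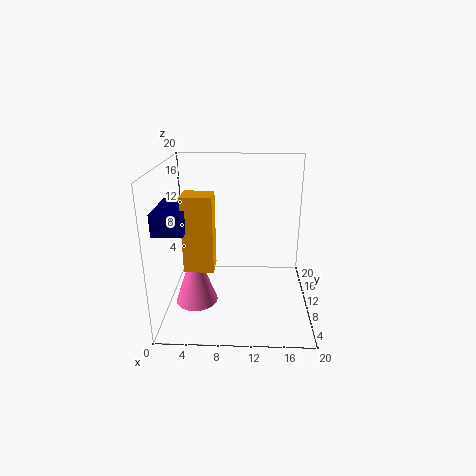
b_1 = 9, c_1 = 0.5, s_1 = 3, t_1 = 8.5, a_2 = 4, b_2 = 2, c_2 = 9, p_2 = 3.5, t_2 = 9, a_3 = 1, b_3 = 0.5, p_3 = 3.5, q_3 = 6.5, t_3 = 2.5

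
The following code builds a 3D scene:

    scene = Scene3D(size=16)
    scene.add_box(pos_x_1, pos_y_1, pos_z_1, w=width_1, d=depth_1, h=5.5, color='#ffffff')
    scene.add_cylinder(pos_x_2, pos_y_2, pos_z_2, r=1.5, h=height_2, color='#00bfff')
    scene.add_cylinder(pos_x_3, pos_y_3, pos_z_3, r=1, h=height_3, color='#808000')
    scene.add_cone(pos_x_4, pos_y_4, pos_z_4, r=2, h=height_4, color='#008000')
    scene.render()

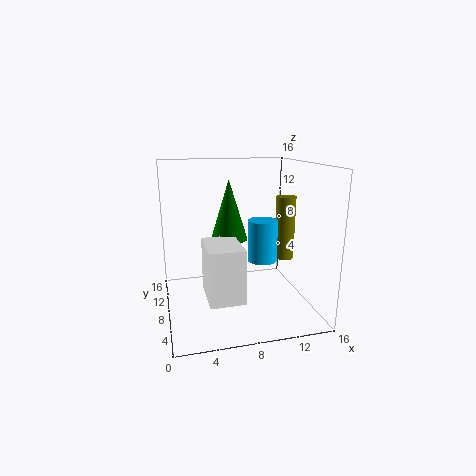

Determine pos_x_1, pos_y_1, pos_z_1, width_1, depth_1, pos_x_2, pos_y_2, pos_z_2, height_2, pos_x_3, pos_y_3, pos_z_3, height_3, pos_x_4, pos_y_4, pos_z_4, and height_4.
pos_x_1 = 3.75; pos_y_1 = 1.75; pos_z_1 = 3.25; width_1 = 3.5; depth_1 = 5; pos_x_2 = 9.75; pos_y_2 = 4.75; pos_z_2 = 6.5; height_2 = 4.25; pos_x_3 = 12.25; pos_y_3 = 5; pos_z_3 = 6.5; height_3 = 6.5; pos_x_4 = 7; pos_y_4 = 8; pos_z_4 = 8; height_4 = 6.5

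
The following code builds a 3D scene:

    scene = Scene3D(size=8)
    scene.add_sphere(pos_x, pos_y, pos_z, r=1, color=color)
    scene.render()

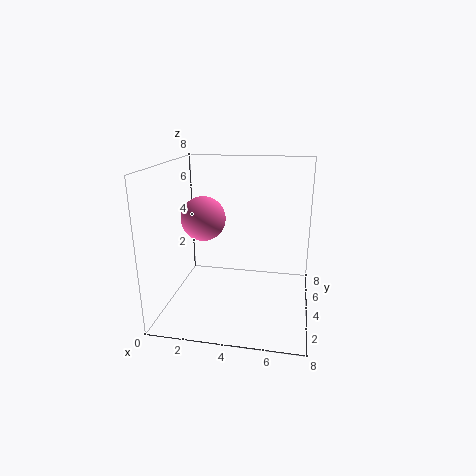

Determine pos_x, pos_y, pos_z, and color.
pos_x = 3, pos_y = 1, pos_z = 6, color = 'hotpink'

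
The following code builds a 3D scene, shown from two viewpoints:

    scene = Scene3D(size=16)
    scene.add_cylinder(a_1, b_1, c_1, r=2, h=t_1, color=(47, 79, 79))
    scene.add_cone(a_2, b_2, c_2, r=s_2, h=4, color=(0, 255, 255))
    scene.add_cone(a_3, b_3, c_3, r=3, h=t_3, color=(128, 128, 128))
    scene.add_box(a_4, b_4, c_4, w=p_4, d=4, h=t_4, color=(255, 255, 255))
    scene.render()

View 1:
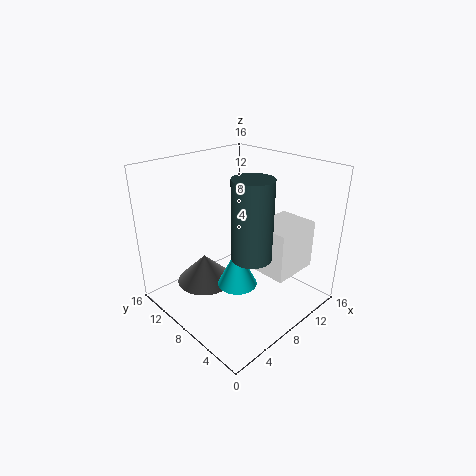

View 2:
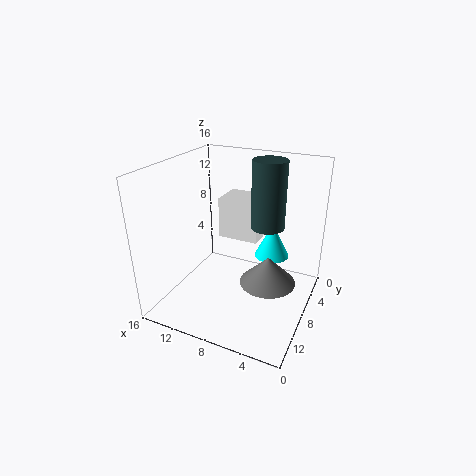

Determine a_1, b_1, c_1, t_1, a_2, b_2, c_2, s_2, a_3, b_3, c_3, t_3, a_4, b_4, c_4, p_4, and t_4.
a_1 = 6; b_1 = 4; c_1 = 8; t_1 = 8; a_2 = 5; b_2 = 5; c_2 = 5; s_2 = 2; a_3 = 4; b_3 = 9; c_3 = 4; t_3 = 3; a_4 = 7; b_4 = 1; c_4 = 6; p_4 = 5; t_4 = 5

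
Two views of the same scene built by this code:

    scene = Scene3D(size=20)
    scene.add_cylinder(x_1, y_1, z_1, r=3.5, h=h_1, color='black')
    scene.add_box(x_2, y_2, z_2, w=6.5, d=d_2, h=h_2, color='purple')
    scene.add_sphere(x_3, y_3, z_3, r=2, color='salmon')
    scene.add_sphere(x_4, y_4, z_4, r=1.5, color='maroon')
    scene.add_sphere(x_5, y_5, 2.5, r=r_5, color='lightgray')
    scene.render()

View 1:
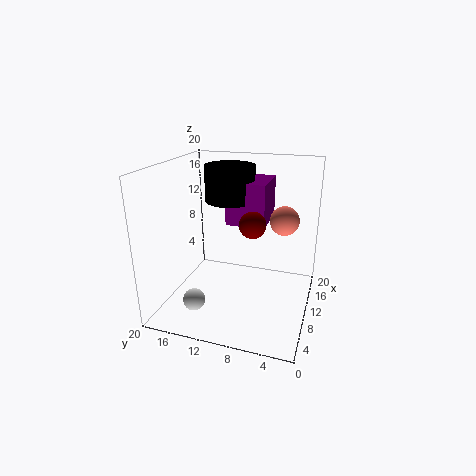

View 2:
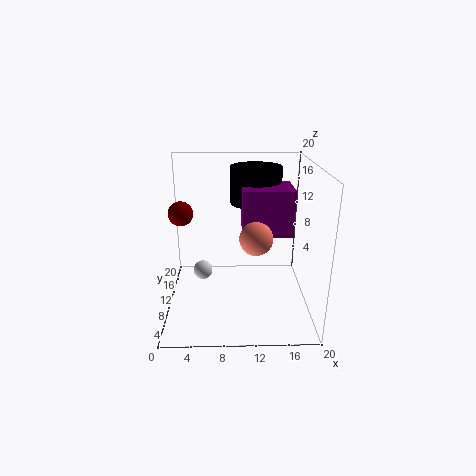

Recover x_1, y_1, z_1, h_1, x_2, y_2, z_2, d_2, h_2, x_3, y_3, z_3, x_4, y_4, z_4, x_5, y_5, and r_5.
x_1 = 12.5, y_1 = 12, z_1 = 14.5, h_1 = 5, x_2 = 10.5, y_2 = 6.5, z_2 = 11.5, d_2 = 5.5, h_2 = 6, x_3 = 12, y_3 = 4, z_3 = 12.5, x_4 = 3, y_4 = 6, z_4 = 15, x_5 = 4.5, y_5 = 14.5, r_5 = 1.5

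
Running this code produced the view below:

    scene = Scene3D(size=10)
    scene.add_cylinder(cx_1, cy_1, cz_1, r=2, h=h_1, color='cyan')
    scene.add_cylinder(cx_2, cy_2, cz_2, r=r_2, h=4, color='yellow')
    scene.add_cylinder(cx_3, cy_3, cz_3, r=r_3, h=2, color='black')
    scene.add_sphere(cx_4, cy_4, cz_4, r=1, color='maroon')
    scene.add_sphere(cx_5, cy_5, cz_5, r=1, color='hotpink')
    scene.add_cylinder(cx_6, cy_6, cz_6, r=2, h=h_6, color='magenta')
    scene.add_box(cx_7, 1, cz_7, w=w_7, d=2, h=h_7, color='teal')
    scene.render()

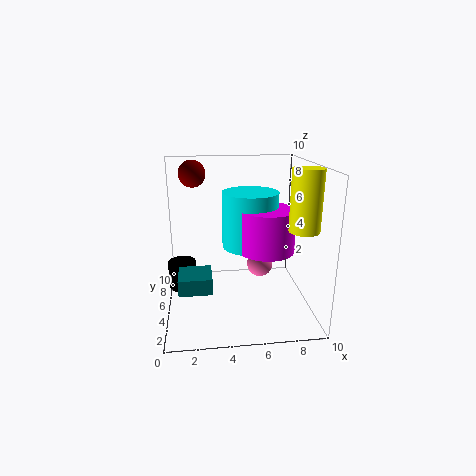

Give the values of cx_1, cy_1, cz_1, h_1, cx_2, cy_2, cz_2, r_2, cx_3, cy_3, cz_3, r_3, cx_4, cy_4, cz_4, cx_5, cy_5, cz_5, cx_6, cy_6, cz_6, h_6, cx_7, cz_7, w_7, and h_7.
cx_1 = 6; cy_1 = 6; cz_1 = 4; h_1 = 4; cx_2 = 9; cy_2 = 3; cz_2 = 6; r_2 = 1; cx_3 = 1; cy_3 = 6; cz_3 = 1; r_3 = 1; cx_4 = 2; cy_4 = 8; cz_4 = 9; cx_5 = 7; cy_5 = 7; cz_5 = 2; cx_6 = 7; cy_6 = 5; cz_6 = 4; h_6 = 3; cx_7 = 1; cz_7 = 3; w_7 = 2; h_7 = 1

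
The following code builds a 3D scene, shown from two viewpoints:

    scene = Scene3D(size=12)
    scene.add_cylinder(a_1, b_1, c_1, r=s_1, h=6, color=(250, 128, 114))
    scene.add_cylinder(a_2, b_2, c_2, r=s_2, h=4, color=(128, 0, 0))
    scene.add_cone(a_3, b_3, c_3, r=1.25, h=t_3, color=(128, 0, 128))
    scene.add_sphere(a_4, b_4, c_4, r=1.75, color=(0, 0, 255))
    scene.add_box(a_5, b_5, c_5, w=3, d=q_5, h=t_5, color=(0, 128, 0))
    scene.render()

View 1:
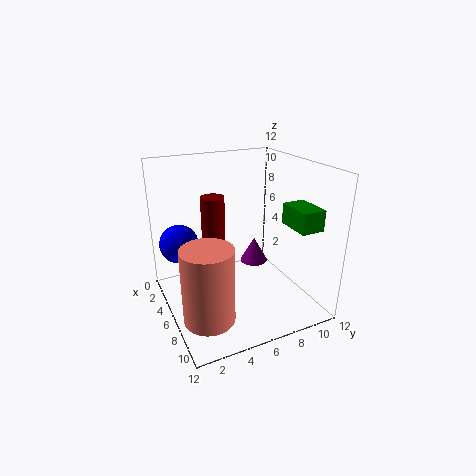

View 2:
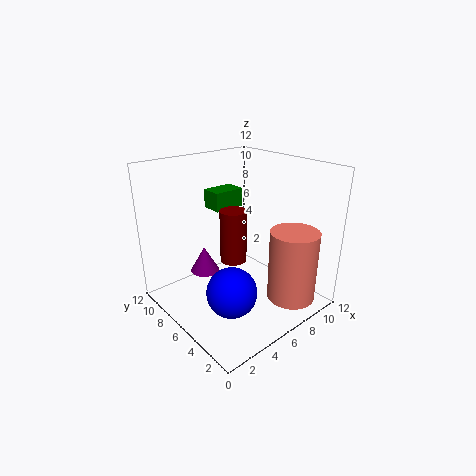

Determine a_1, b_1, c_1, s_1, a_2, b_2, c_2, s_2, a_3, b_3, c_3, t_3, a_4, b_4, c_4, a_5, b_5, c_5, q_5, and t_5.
a_1 = 8.75; b_1 = 2.25; c_1 = 1; s_1 = 2; a_2 = 4.25; b_2 = 4.5; c_2 = 5.25; s_2 = 1; a_3 = 4.25; b_3 = 8.5; c_3 = 2.5; t_3 = 2.25; a_4 = 2; b_4 = 2; c_4 = 4.5; a_5 = 6.75; b_5 = 9.75; c_5 = 7; q_5 = 2; t_5 = 1.75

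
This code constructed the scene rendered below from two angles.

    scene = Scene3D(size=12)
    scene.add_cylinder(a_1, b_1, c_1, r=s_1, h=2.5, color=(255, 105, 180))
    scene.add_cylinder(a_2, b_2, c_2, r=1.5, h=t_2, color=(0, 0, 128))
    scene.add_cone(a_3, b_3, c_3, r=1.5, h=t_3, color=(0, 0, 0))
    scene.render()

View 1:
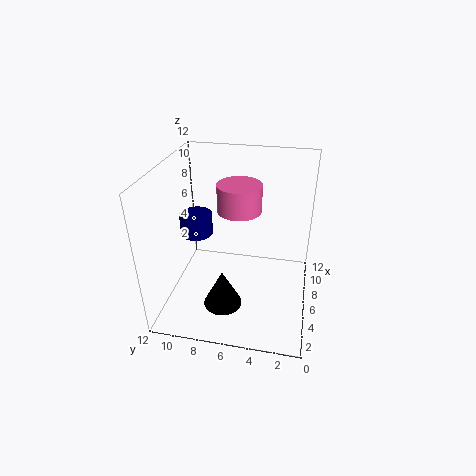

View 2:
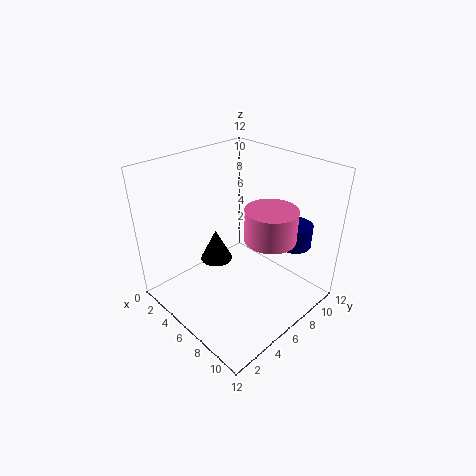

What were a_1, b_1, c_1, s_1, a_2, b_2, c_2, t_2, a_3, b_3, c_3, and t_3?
a_1 = 9, b_1 = 6.5, c_1 = 7, s_1 = 2, a_2 = 8.5, b_2 = 10.5, c_2 = 4.5, t_2 = 2, a_3 = 2.5, b_3 = 6.5, c_3 = 2, t_3 = 3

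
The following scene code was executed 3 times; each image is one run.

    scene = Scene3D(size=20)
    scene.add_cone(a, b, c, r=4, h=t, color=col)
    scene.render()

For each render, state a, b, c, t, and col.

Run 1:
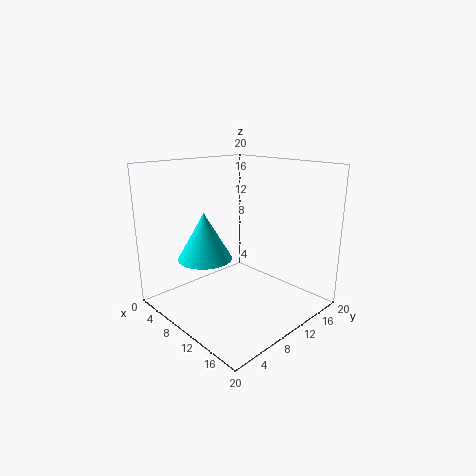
a = 5, b = 8, c = 6, t = 7, col = 'cyan'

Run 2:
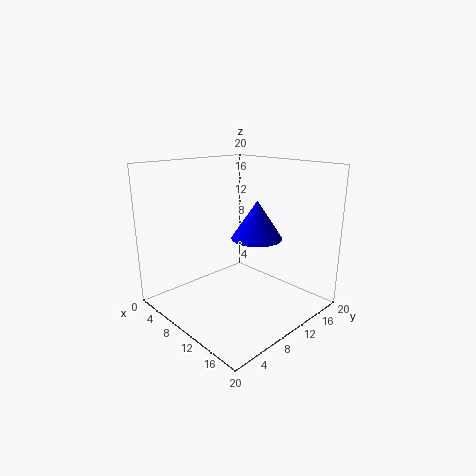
a = 8, b = 16, c = 8, t = 6, col = 'blue'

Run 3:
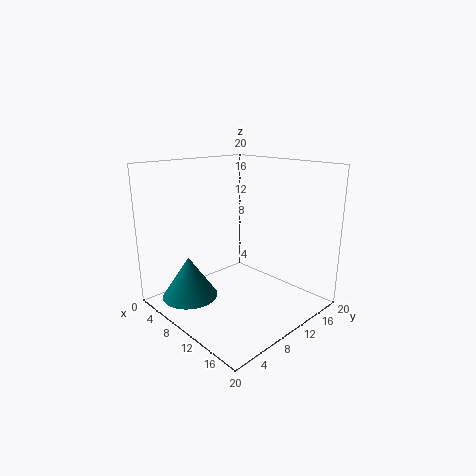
a = 5, b = 5, c = 1, t = 6, col = 'teal'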